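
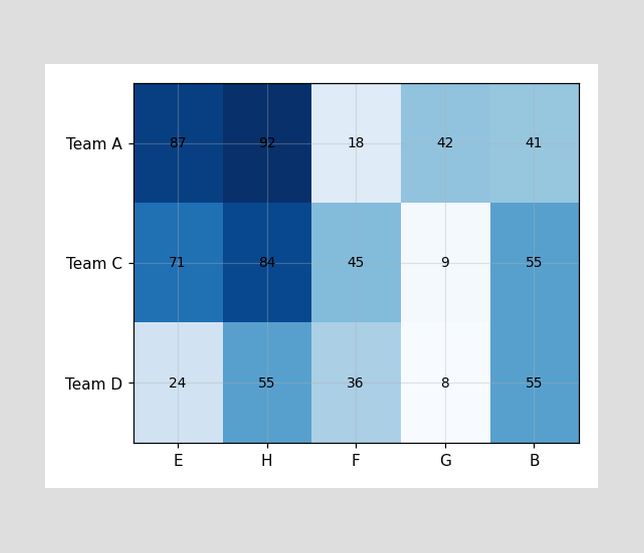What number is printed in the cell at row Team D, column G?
The (Team D, G) cell reads 8.

8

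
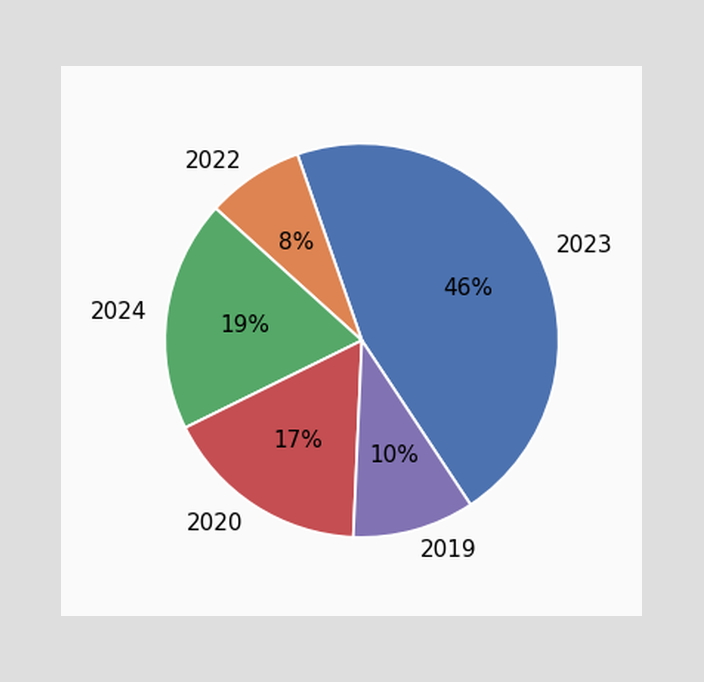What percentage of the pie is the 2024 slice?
19%

The 2024 slice takes up 19% of the pie.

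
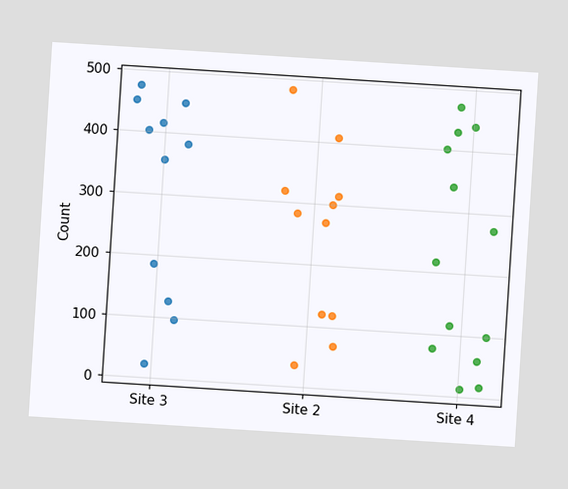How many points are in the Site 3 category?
11

The chart is tilted about 4° clockwise. Counting the markers in the Site 3 column gives 11.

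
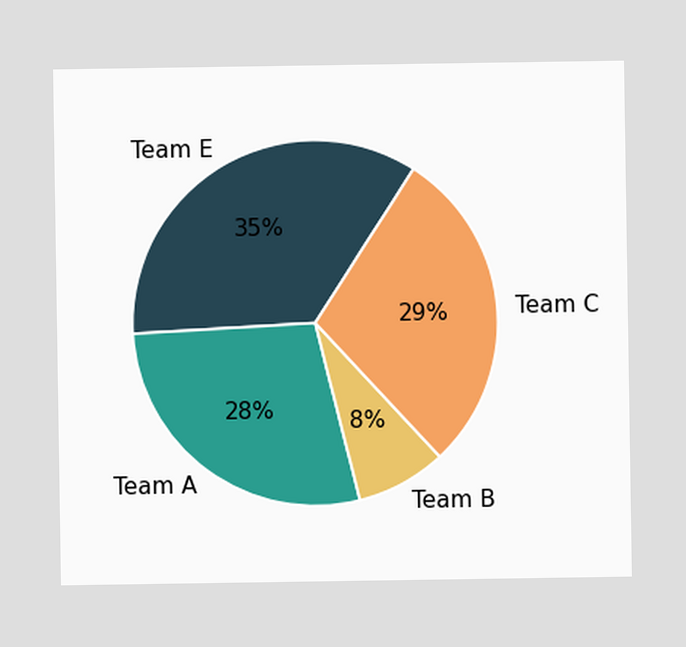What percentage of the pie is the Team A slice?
The Team A slice takes up 28% of the pie.

28%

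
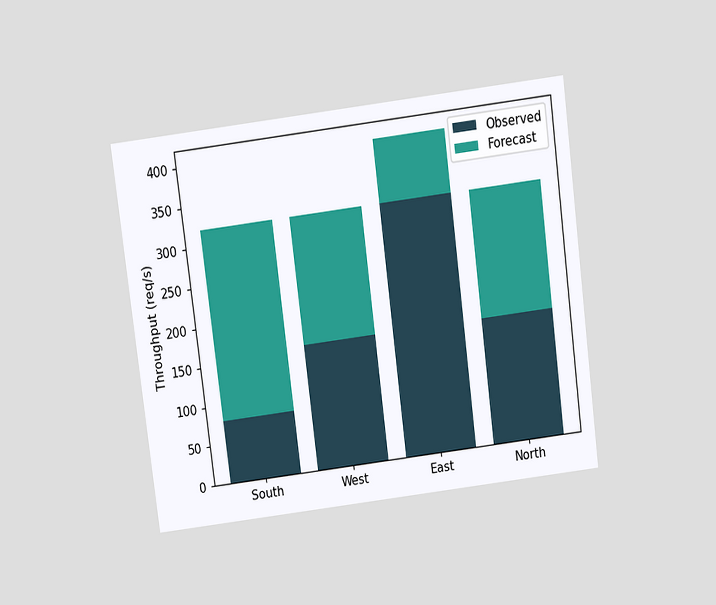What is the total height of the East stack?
400req/s

The chart is tilted about 7° counter-clockwise and viewed slightly from above. The East stack's top reaches 400req/s on the y-axis.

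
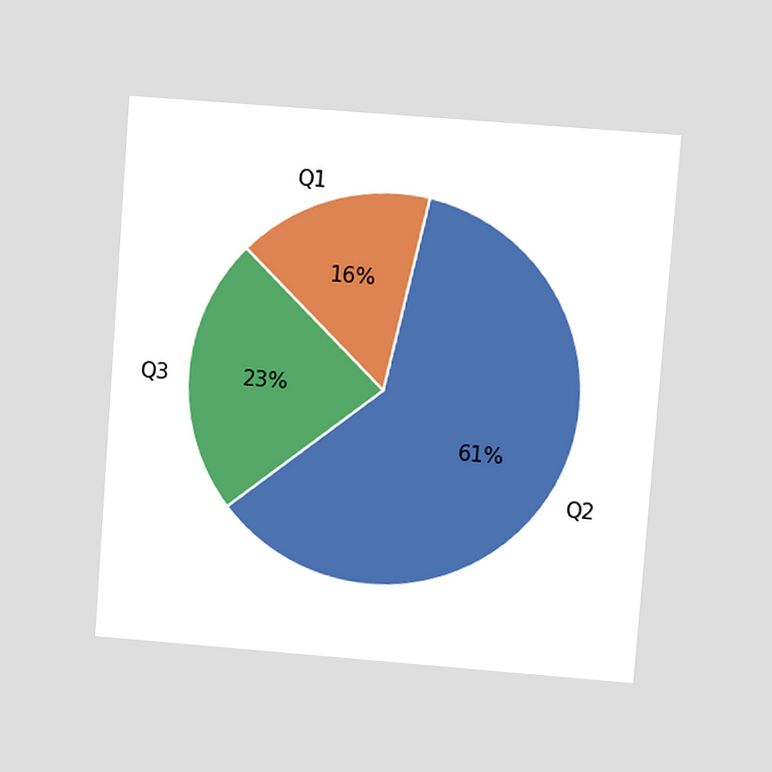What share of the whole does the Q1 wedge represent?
The chart is tilted about 4° clockwise and viewed at a slight angle. The Q1 slice takes up 16% of the pie.

16%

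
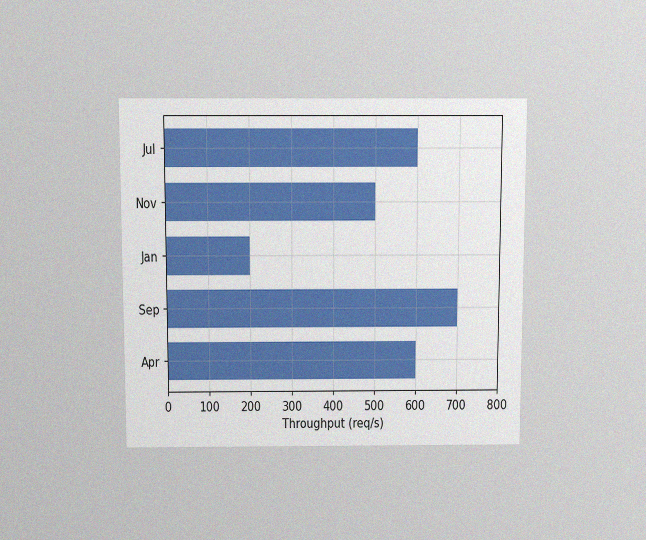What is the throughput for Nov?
The chart is viewed slightly from above, with some photo noise. Reading along the chart's x-axis, the Nov bar reaches 500req/s.

500req/s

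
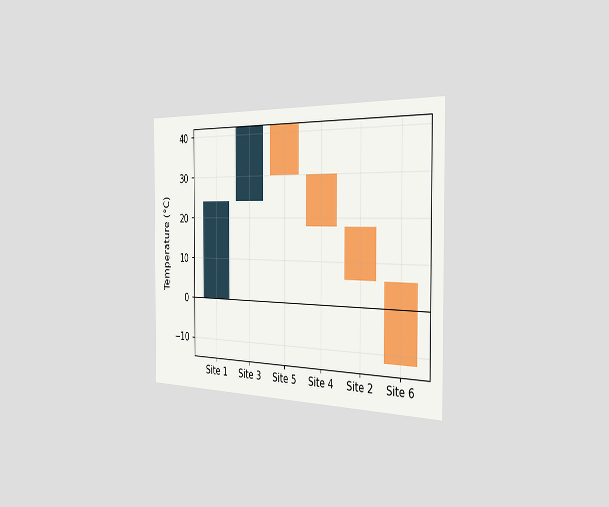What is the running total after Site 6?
-12°C

The chart is viewed slightly from the right. After Site 6 the running total reaches -12°C.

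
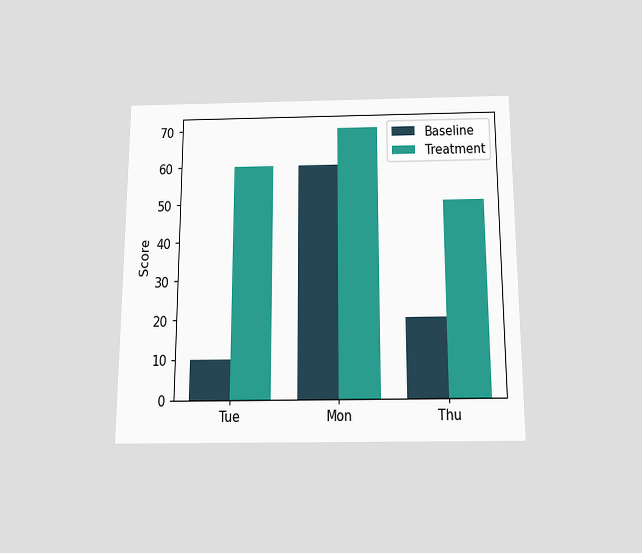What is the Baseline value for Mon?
The chart is viewed slightly from below. The Baseline bar at Mon reaches 60 on the y-axis.

60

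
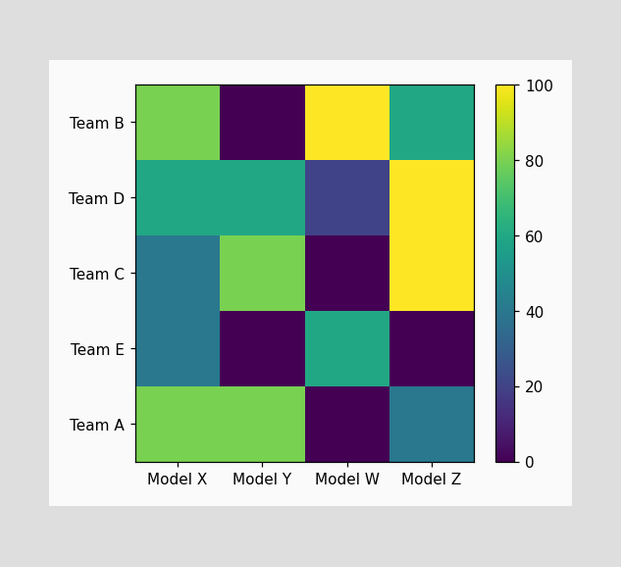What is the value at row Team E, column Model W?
Matching cell (Team E, Model W) against the colorbar gives 60.

60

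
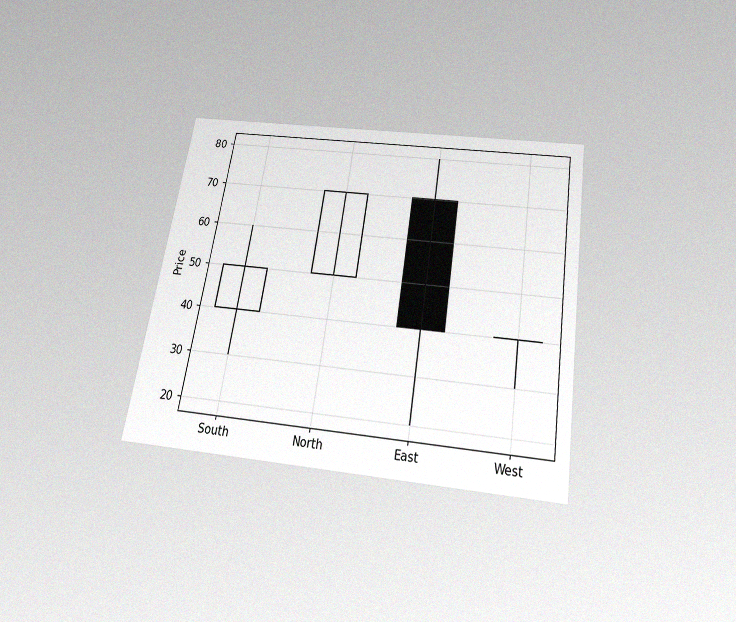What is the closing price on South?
The chart is tilted about 9° clockwise and viewed slightly from below, with some photo noise. The South candle closes at 50.

50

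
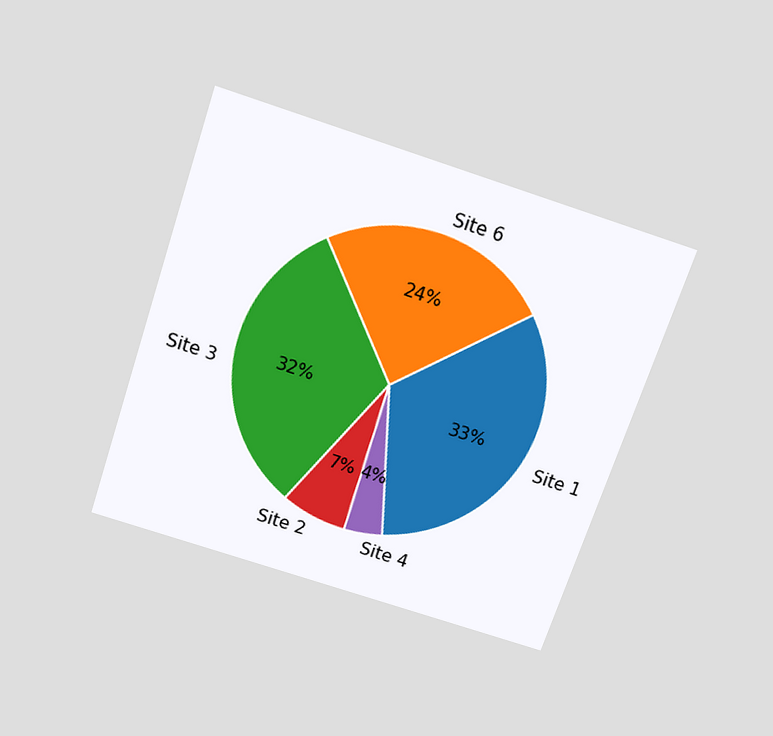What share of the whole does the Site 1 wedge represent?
The chart is tilted about 19° clockwise and viewed slightly from above. The Site 1 slice takes up 33% of the pie.

33%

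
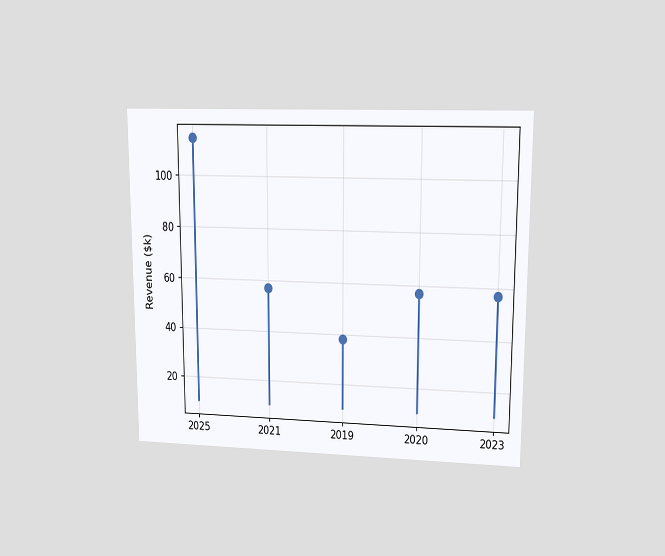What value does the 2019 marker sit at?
$38k

The chart is viewed at a slight angle. The 2019 marker sits at $38k.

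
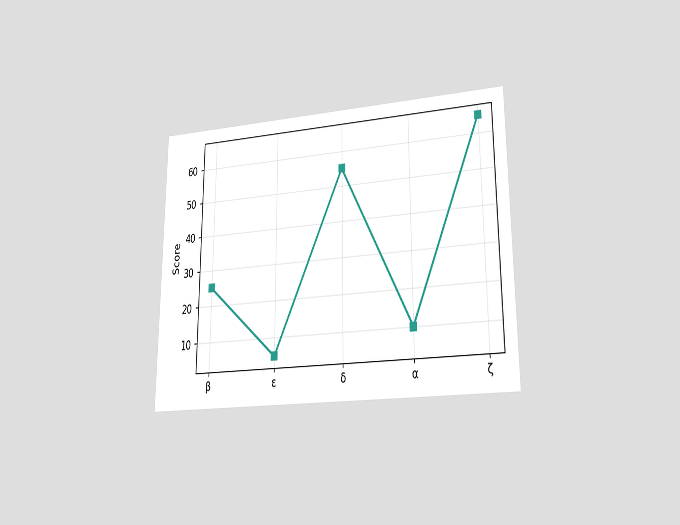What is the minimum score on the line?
5

The chart is viewed at a slight angle. The lowest point is at ε, and reading across to the y-axis gives 5.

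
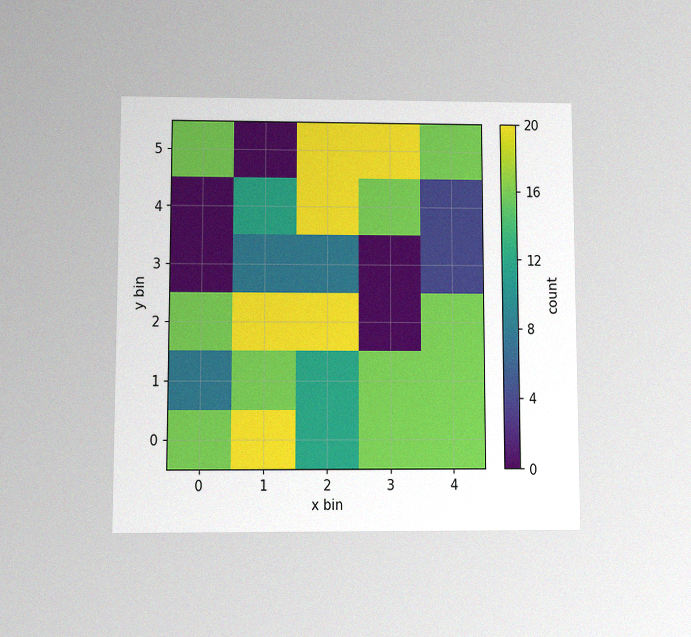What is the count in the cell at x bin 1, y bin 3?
8

The chart is viewed at a slight angle, with some photo noise. Matching the cell (1, 3) against the colorbar gives 8.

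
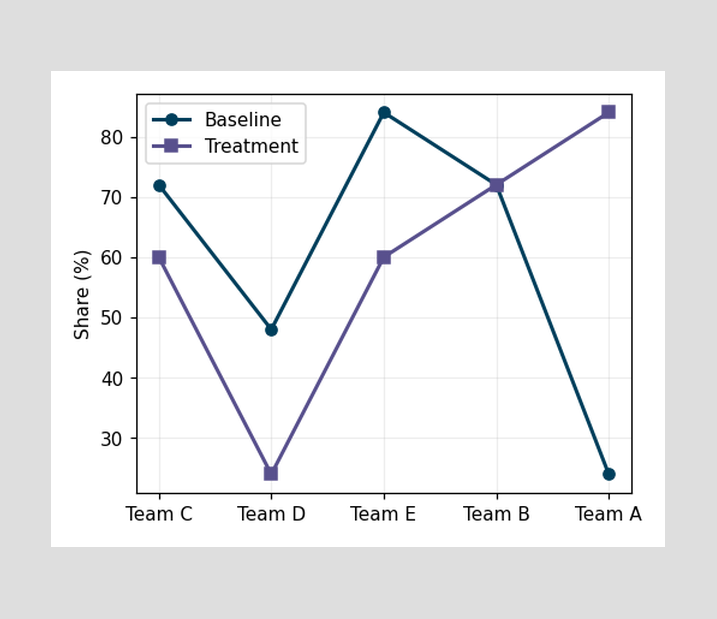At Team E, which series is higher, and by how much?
At Team E, Baseline sits above the other line by 24%.

Baseline, by 24%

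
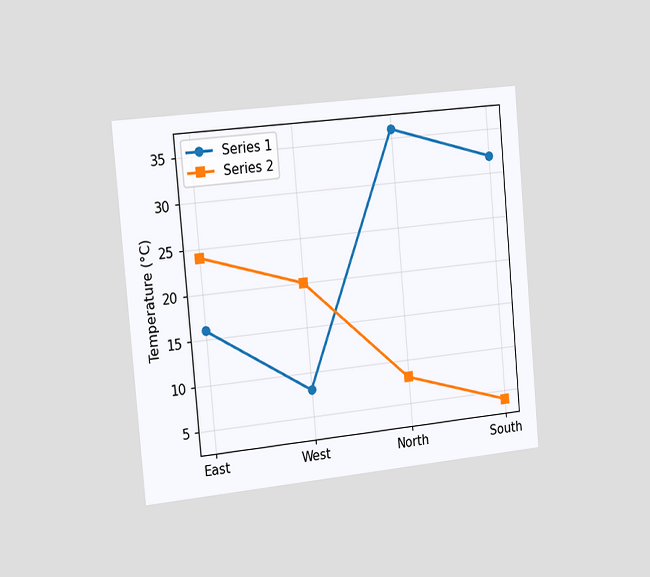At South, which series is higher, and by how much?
Series 1, by 28°C

The chart is tilted about 5° counter-clockwise and viewed slightly from the left. At South, Series 1 sits above the other line by 28°C.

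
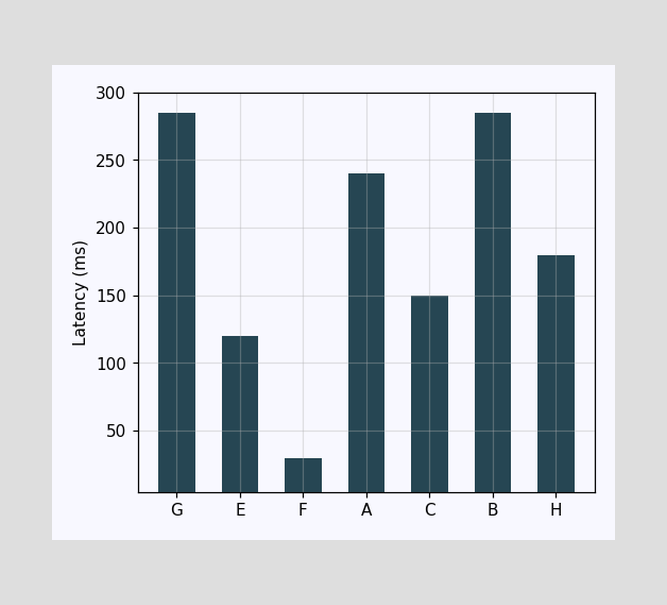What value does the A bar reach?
Reading along the chart's y-axis, the A bar reaches 240ms.

240ms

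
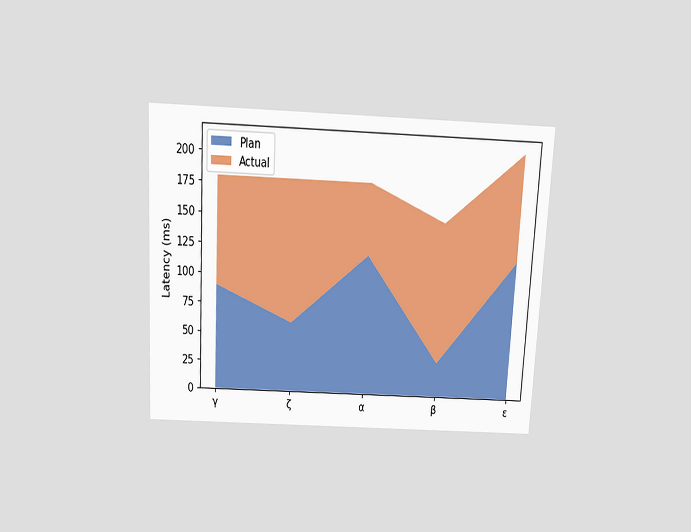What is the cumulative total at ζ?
180ms

The chart is tilted about 3° clockwise and viewed slightly from above. The stacked total at ζ reaches 180ms.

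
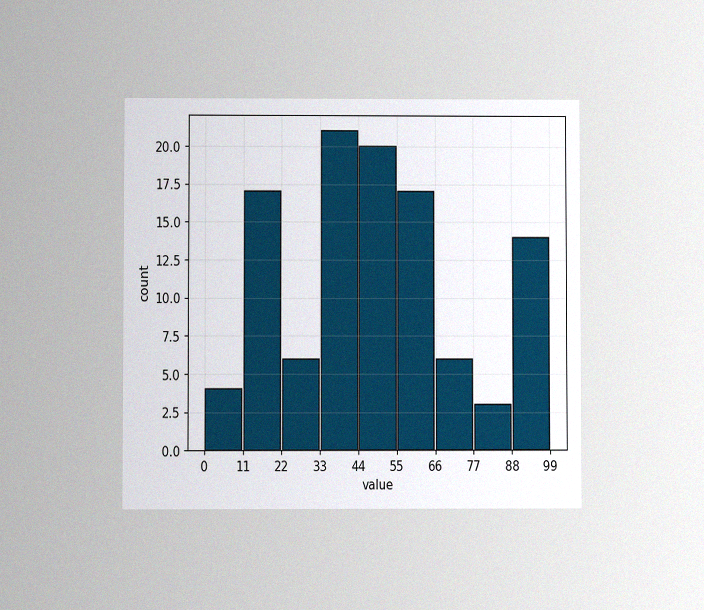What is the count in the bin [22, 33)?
The chart is viewed at a slight angle, with some photo noise. The [22, 33) bin has height 6.

6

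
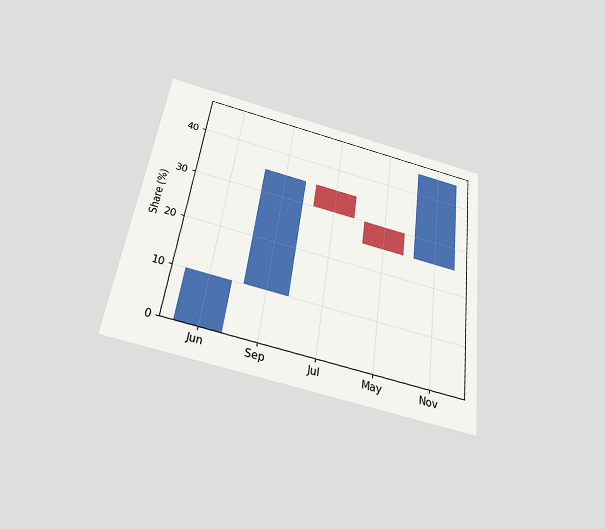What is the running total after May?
The chart is tilted about 8° clockwise and viewed slightly from below. After May the running total reaches 25%.

25%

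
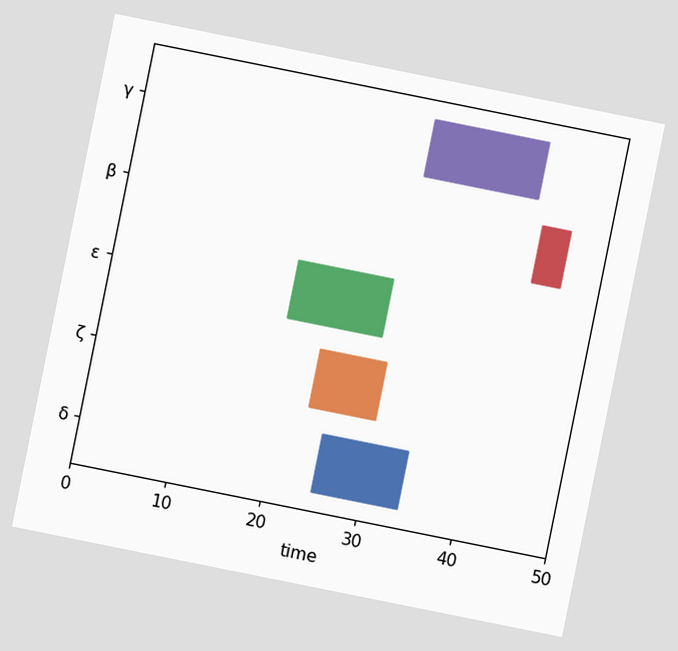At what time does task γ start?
30

The chart is tilted about 11° clockwise. The γ bar begins at t=30.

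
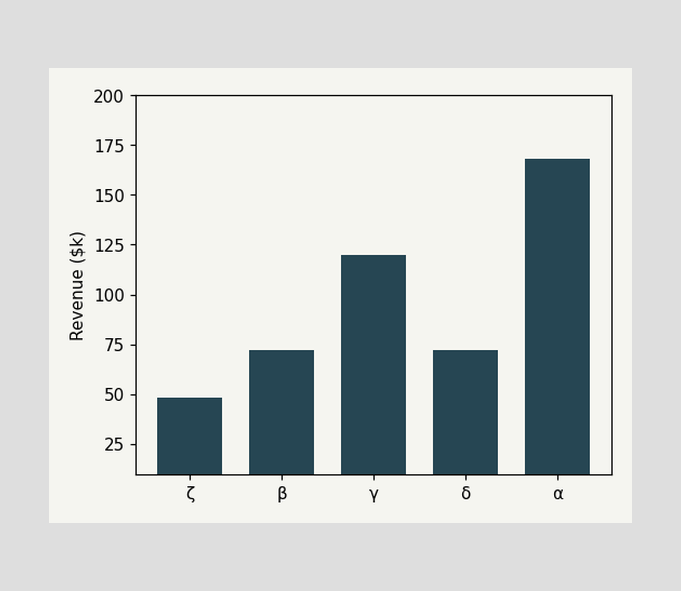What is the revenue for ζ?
$48k

Reading along the chart's y-axis, the ζ bar reaches $48k.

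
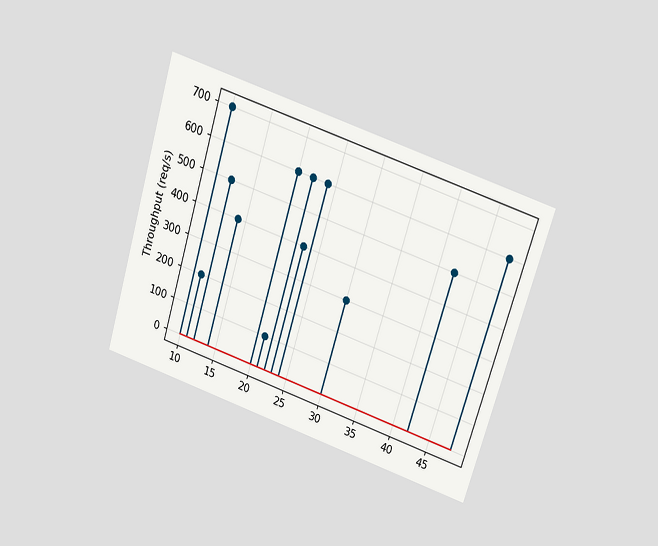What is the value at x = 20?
600req/s

The chart is tilted about 17° clockwise and viewed slightly from above. The stem at x=20 reaches 600req/s.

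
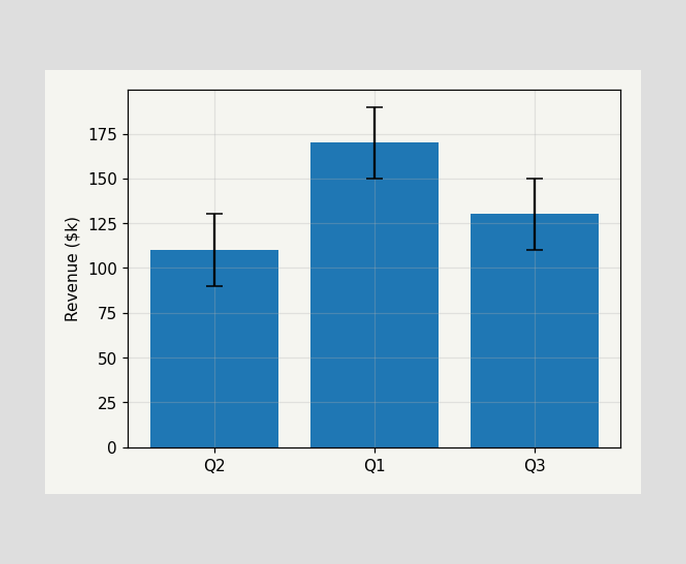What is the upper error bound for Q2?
$130k

The Q2 bar's upper whisker reaches $130k.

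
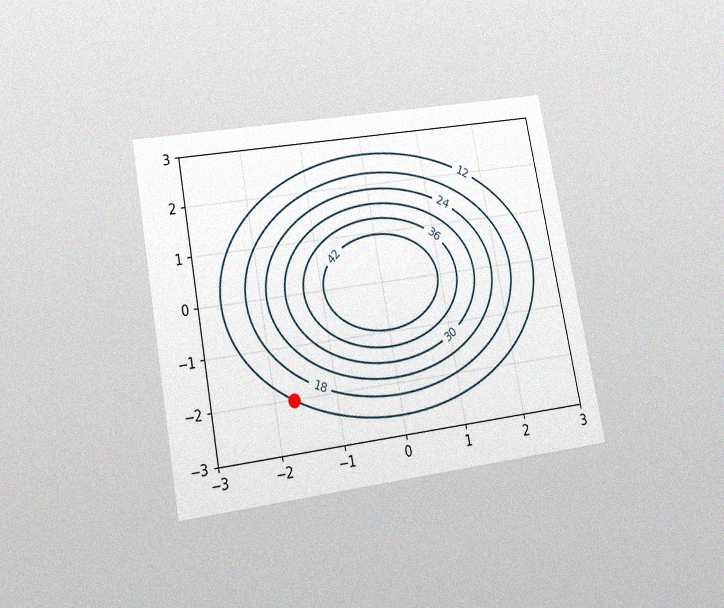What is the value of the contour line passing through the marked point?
12

The chart is tilted about 11° counter-clockwise and viewed slightly from below, with some photo noise. The marked point sits on the contour labelled 12.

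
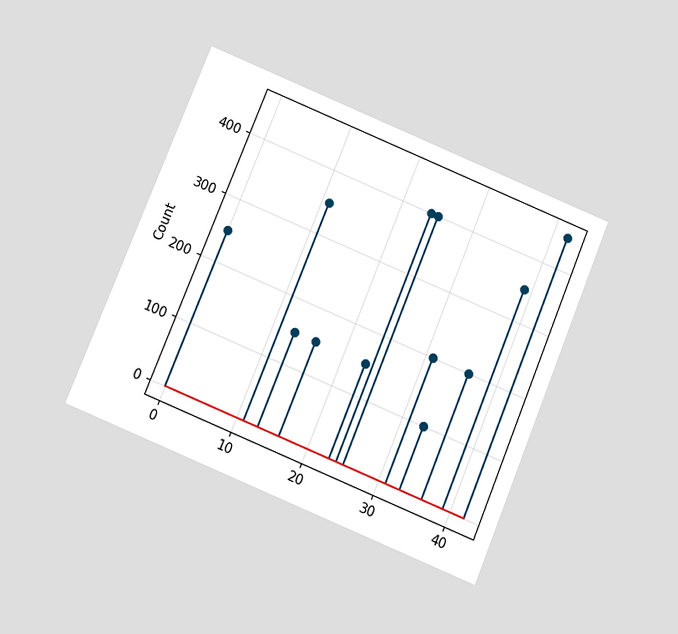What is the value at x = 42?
450

The chart is tilted about 22° clockwise and viewed slightly from below. The stem at x=42 reaches 450.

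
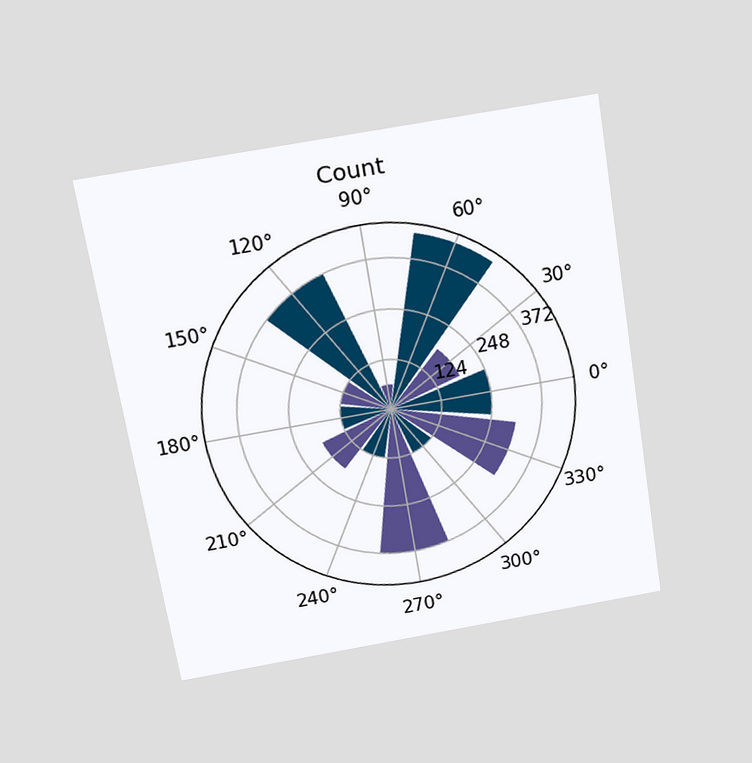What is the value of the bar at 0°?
248

The chart is tilted about 9° counter-clockwise and viewed slightly from above. The bar at 0° reaches 248 on the radial axis.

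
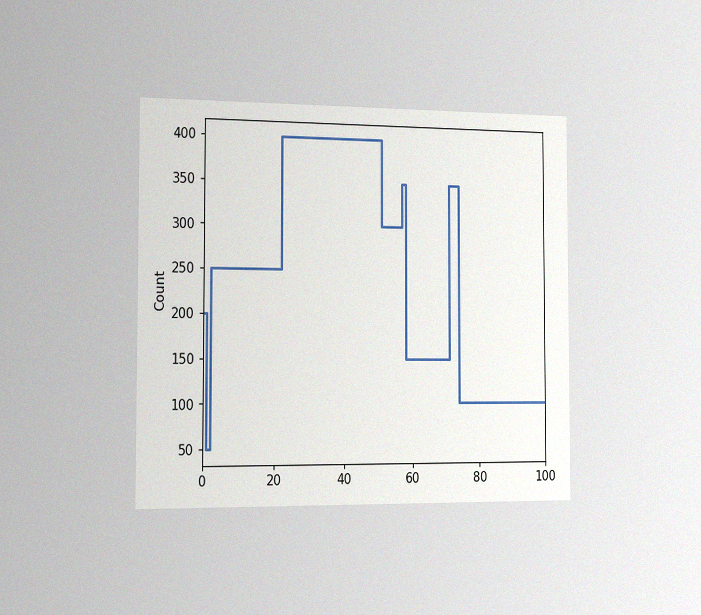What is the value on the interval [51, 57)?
The chart is viewed slightly from the left, with some photo noise. On [51, 57) the step sits at 300.

300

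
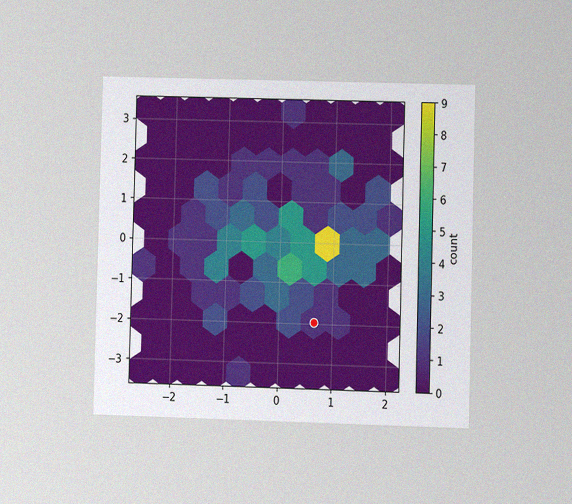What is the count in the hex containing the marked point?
1

The chart is viewed at a slight angle, with some photo noise. The marked hex reads 1 on the colorbar.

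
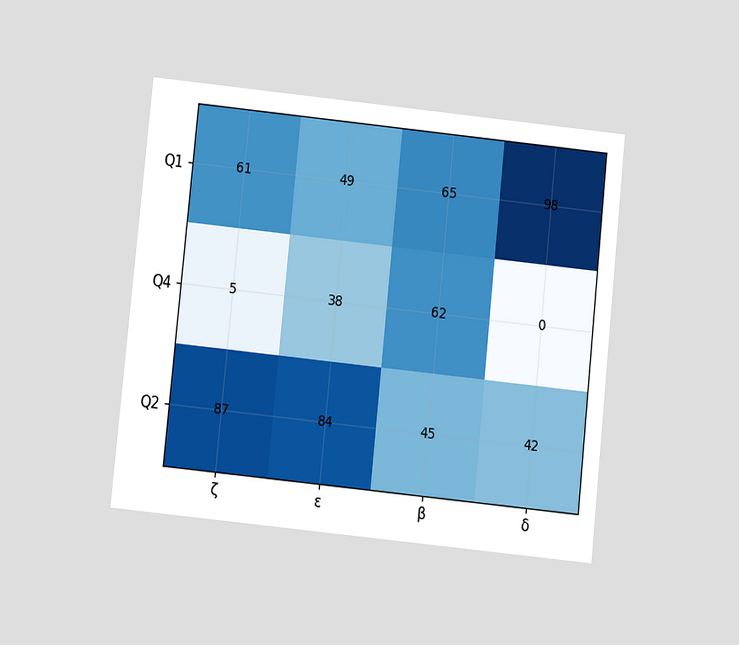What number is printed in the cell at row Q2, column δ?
42

The chart is tilted about 6° clockwise and viewed slightly from below. The (Q2, δ) cell reads 42.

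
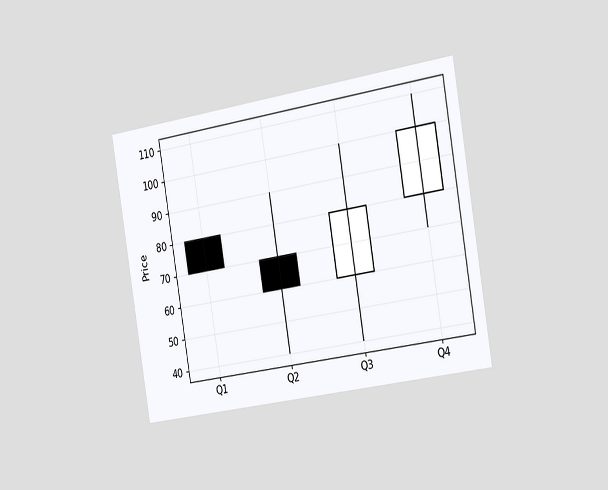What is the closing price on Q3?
80

The chart is tilted about 9° counter-clockwise and viewed slightly from the right. The Q3 candle closes at 80.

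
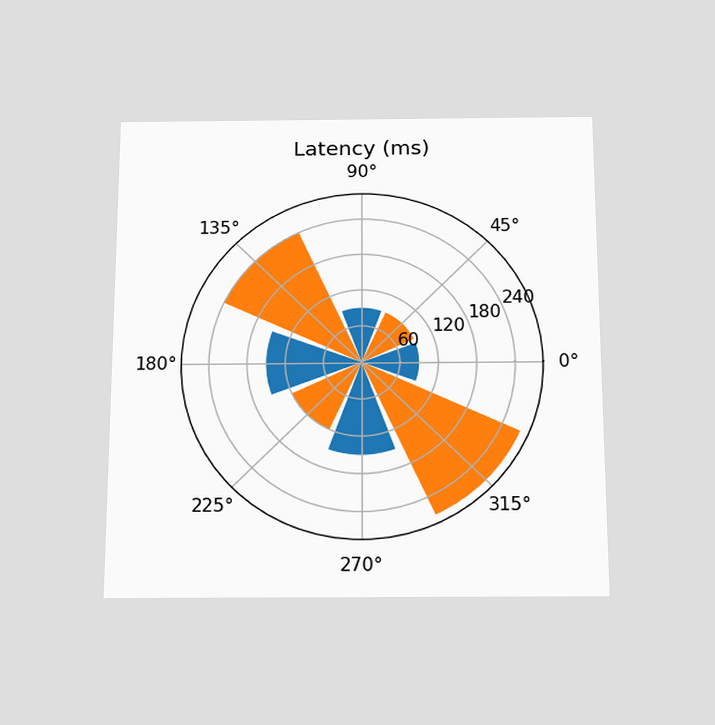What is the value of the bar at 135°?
240ms

The chart is viewed slightly from below. The bar at 135° reaches 240ms on the radial axis.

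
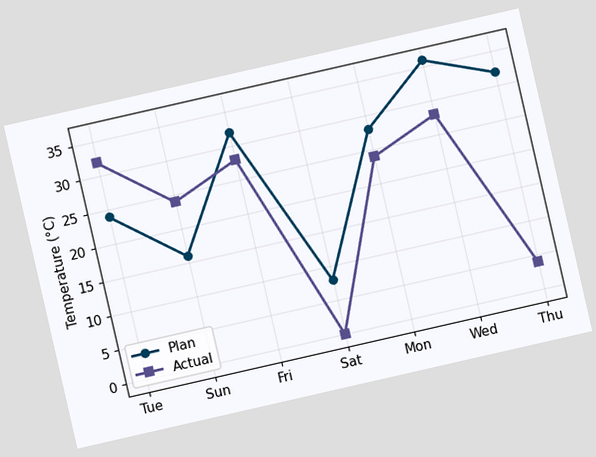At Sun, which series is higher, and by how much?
The chart is tilted about 13° counter-clockwise. At Sun, Actual sits above the other line by 8°C.

Actual, by 8°C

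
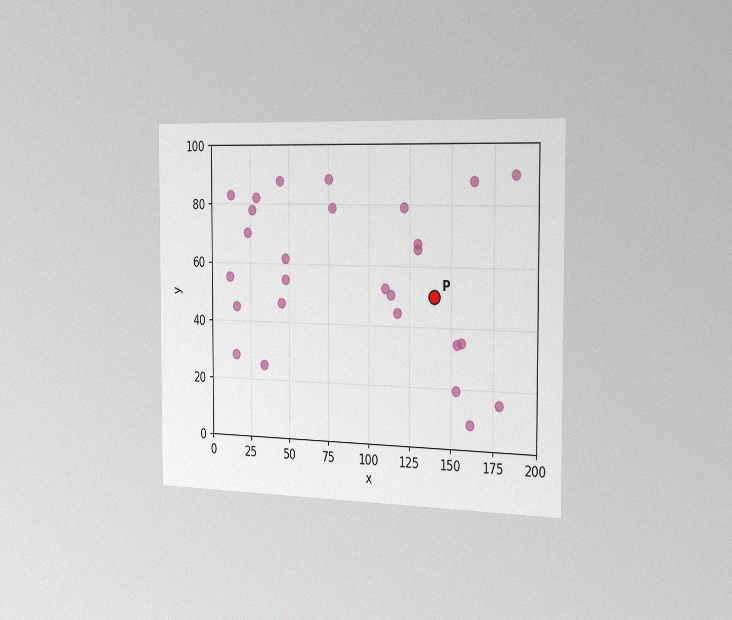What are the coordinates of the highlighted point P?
(140, 50)

The chart is viewed slightly from the right, with some photo noise. Following the gridlines from P to each axis, P sits at (140, 50).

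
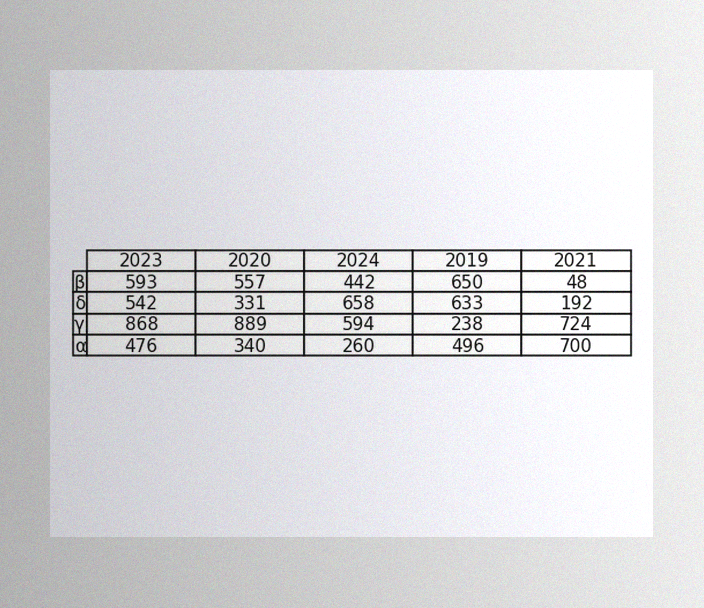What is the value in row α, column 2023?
The image has some photo noise and uneven lighting. The (α, 2023) cell reads 476.

476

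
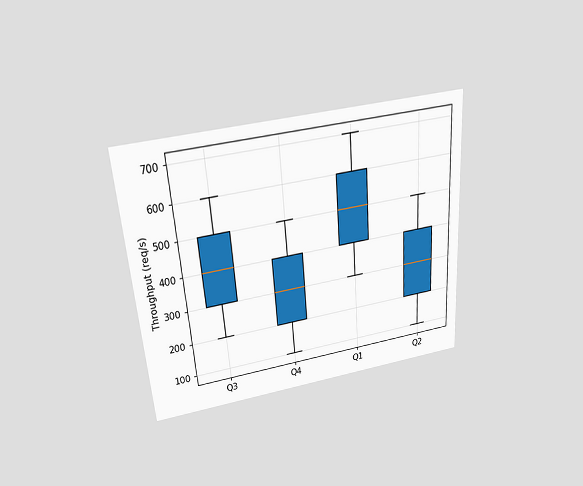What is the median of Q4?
The chart is tilted about 4° counter-clockwise and viewed slightly from above. The median line in the Q4 box sits at 300req/s.

300req/s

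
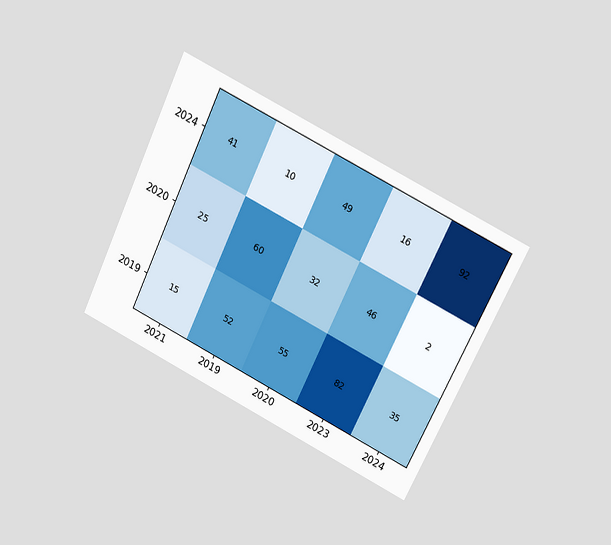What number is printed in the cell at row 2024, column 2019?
10

The chart is tilted about 26° clockwise and viewed at a slight angle. The (2024, 2019) cell reads 10.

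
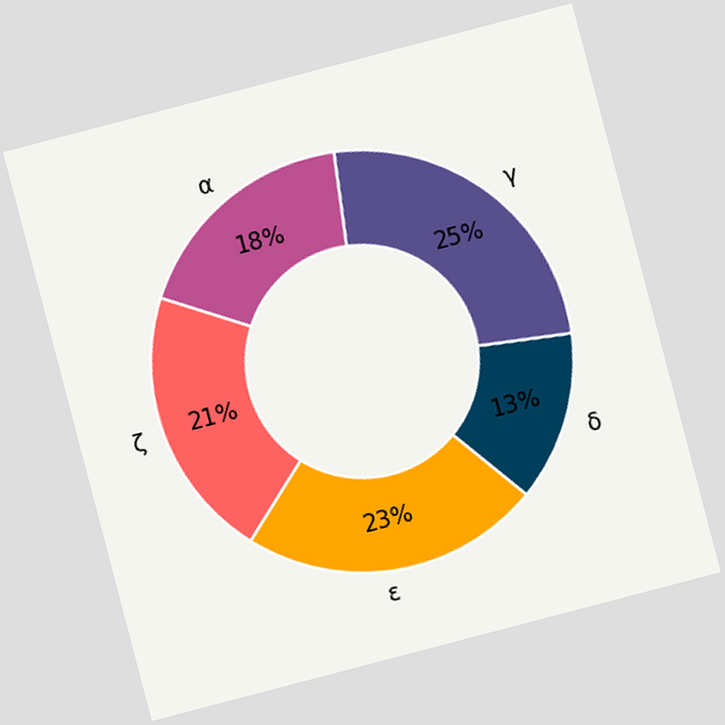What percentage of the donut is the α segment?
18%

The chart is tilted about 15° counter-clockwise. The α segment takes up 18% of the ring.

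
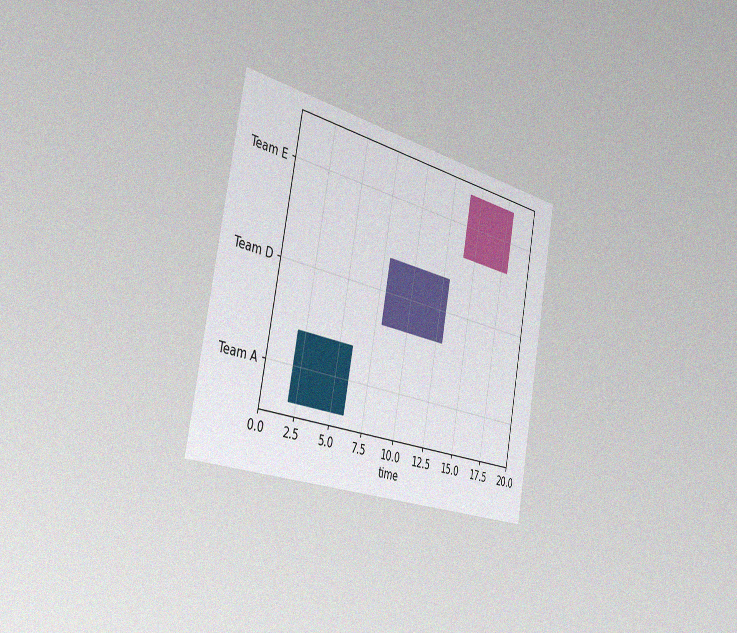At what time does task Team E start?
The chart is tilted about 11° clockwise and viewed slightly from the left, with some photo noise. The Team E bar begins at t=14.

14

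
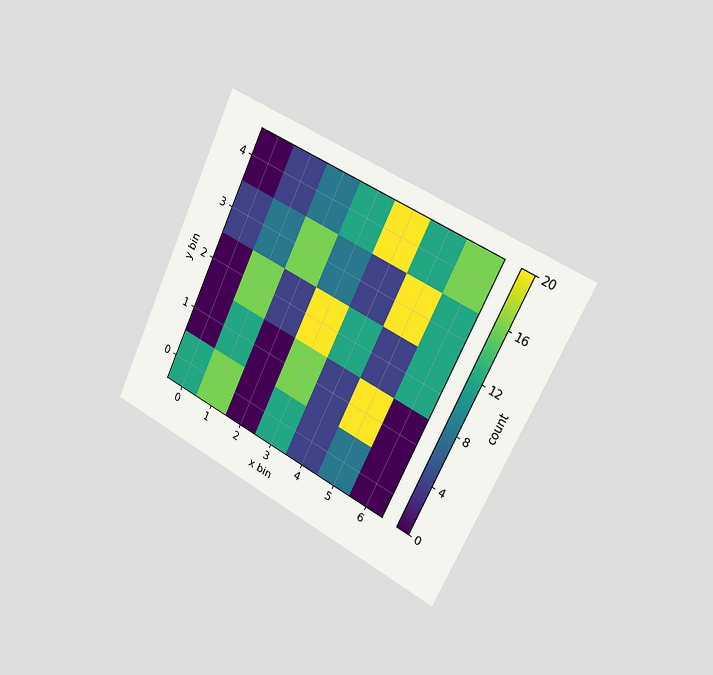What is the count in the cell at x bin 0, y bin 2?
The chart is tilted about 26° clockwise and viewed slightly from the right. Matching the cell (0, 2) against the colorbar gives 0.

0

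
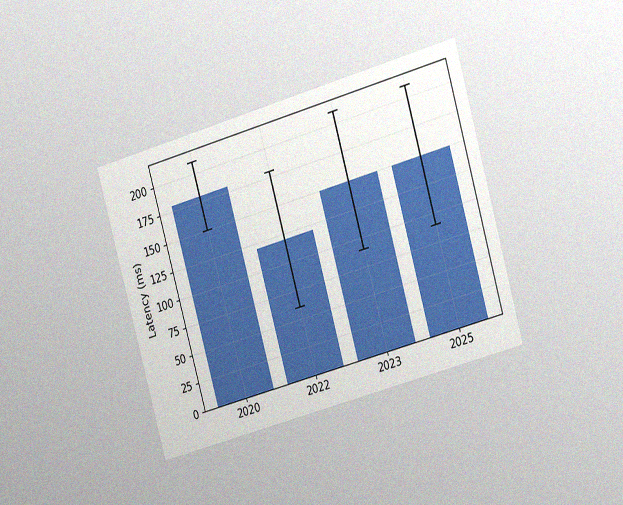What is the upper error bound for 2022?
The chart is tilted about 16° counter-clockwise and viewed slightly from the right, with some photo noise. The 2022 bar's upper whisker reaches 180ms.

180ms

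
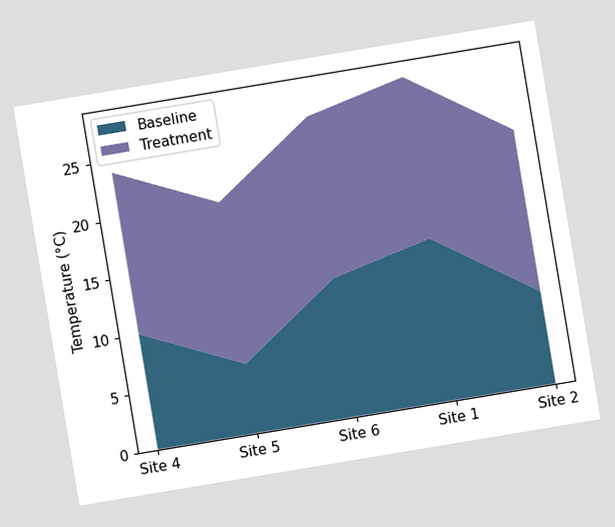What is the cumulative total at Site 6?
The chart is tilted about 9° counter-clockwise. The stacked total at Site 6 reaches 26°C.

26°C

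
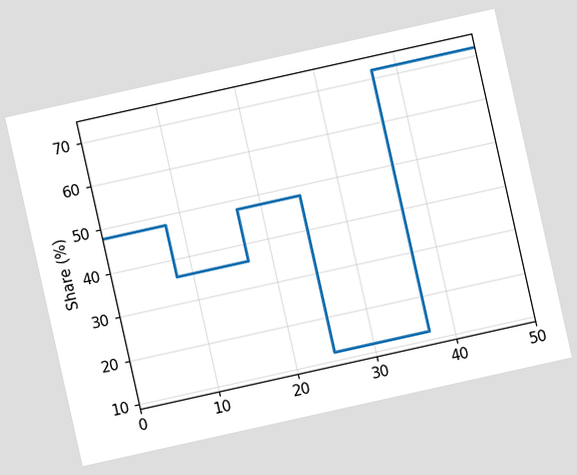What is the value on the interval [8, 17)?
36%

The chart is tilted about 13° counter-clockwise. On [8, 17) the step sits at 36%.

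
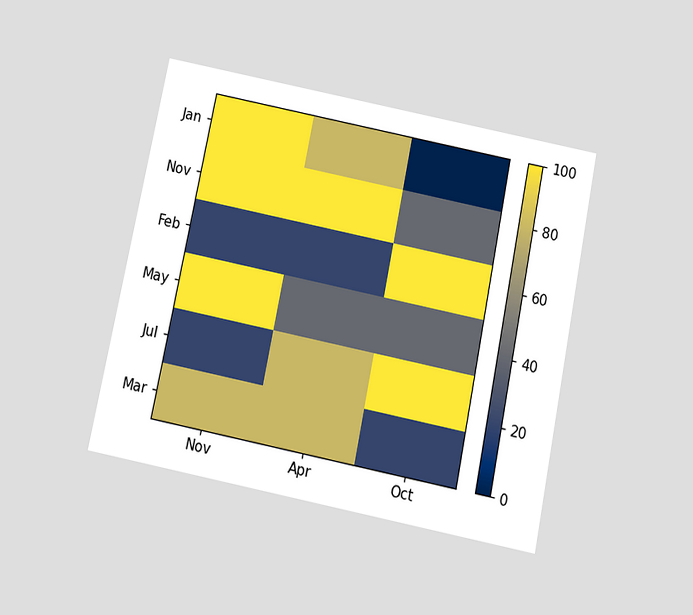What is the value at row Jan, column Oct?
0

The chart is tilted about 11° clockwise and viewed slightly from below. Matching cell (Jan, Oct) against the colorbar gives 0.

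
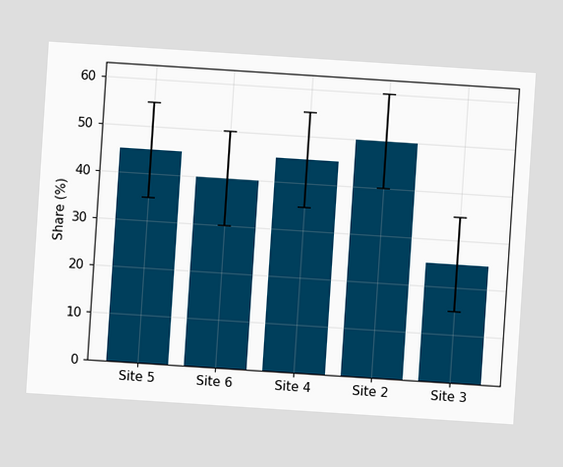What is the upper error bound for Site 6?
50%

The chart is tilted about 4° clockwise. The Site 6 bar's upper whisker reaches 50%.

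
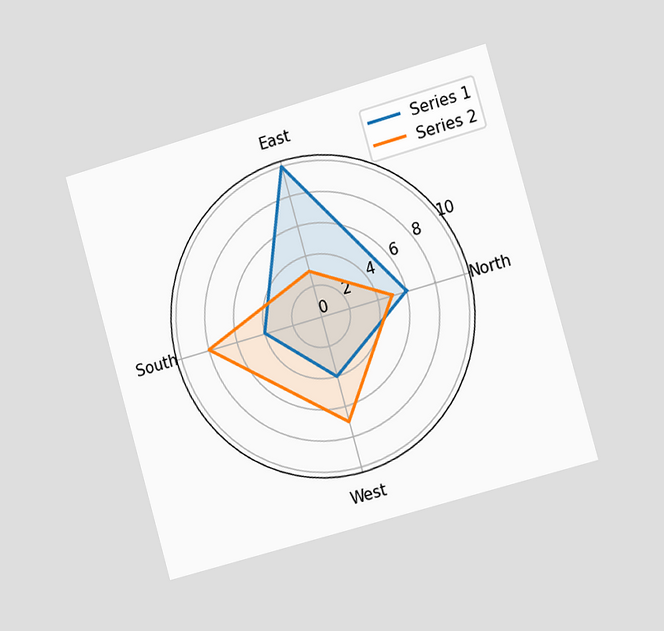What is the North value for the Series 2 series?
The chart is tilted about 16° counter-clockwise and viewed slightly from the right. On the North axis, Series 2 reaches 5.

5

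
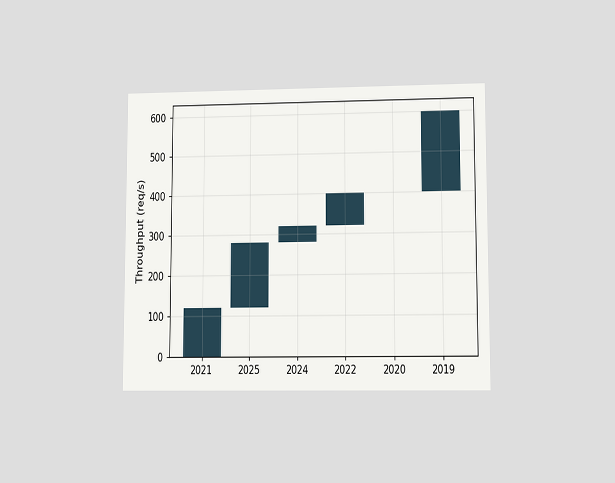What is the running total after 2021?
120req/s

The chart is viewed at a slight angle. After 2021 the running total reaches 120req/s.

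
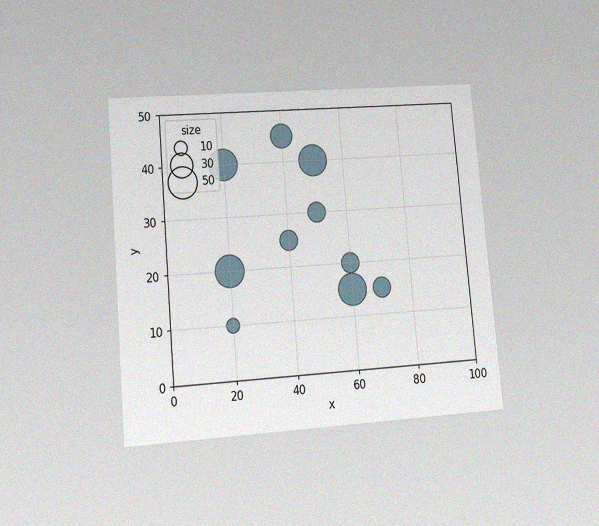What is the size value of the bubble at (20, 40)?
The chart is tilted about 5° counter-clockwise and viewed at a slight angle, with some photo noise. Matching the bubble at (20, 40) against the size legend gives 50.

50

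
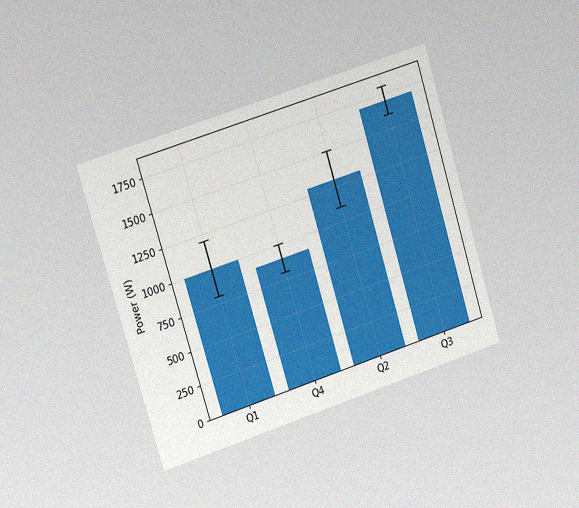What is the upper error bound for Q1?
The chart is tilted about 17° counter-clockwise and viewed slightly from the left, with some photo noise. The Q1 bar's upper whisker reaches 1200W.

1200W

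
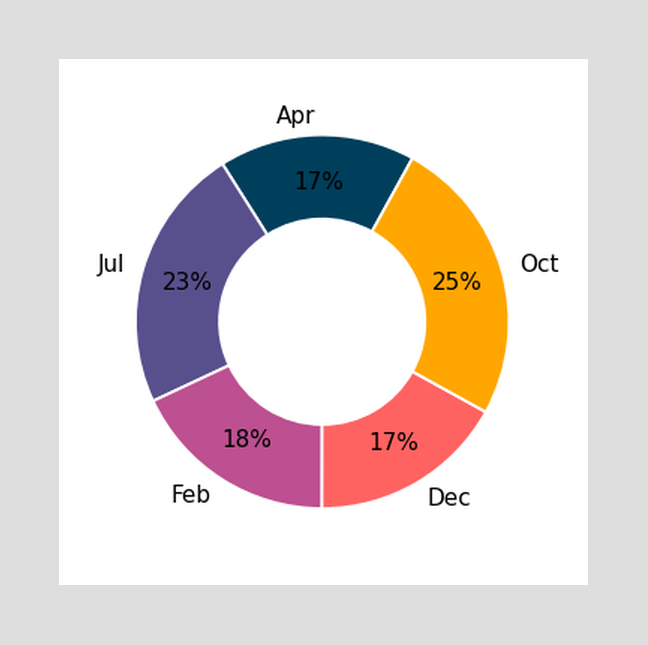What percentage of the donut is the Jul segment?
23%

The Jul segment takes up 23% of the ring.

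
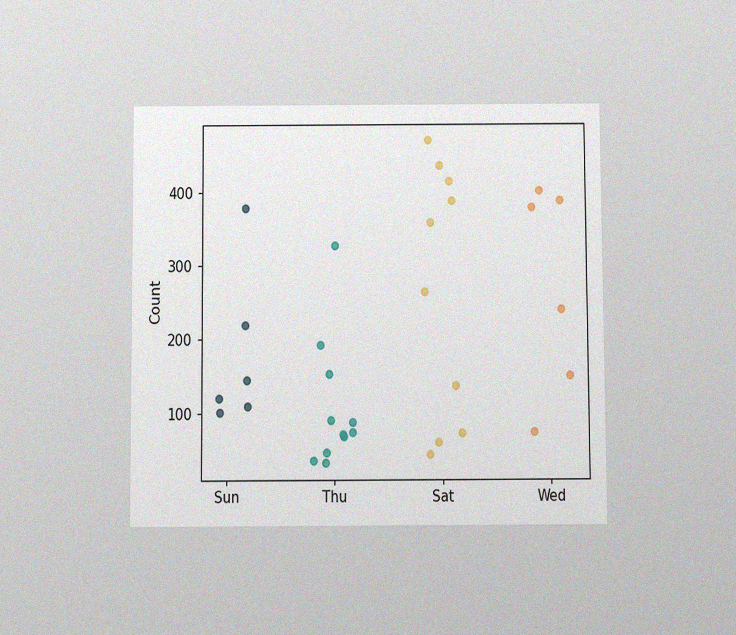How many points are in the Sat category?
10

The chart is viewed slightly from below, with some photo noise. Counting the markers in the Sat column gives 10.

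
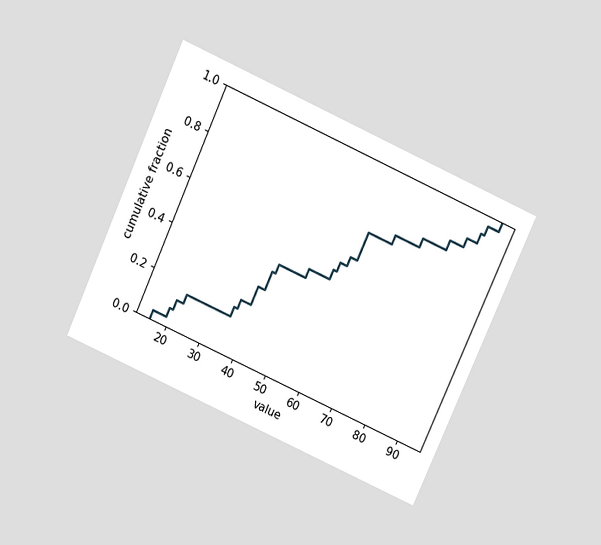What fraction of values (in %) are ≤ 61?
The chart is tilted about 24° clockwise and viewed slightly from above. At x=61 the ECDF step is at 72%.

72%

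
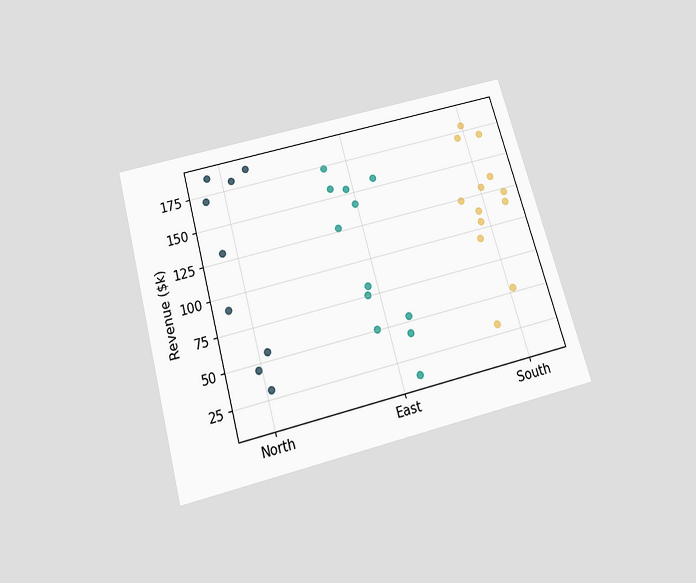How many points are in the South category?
The chart is tilted about 15° counter-clockwise and viewed slightly from below. Counting the markers in the South column gives 13.

13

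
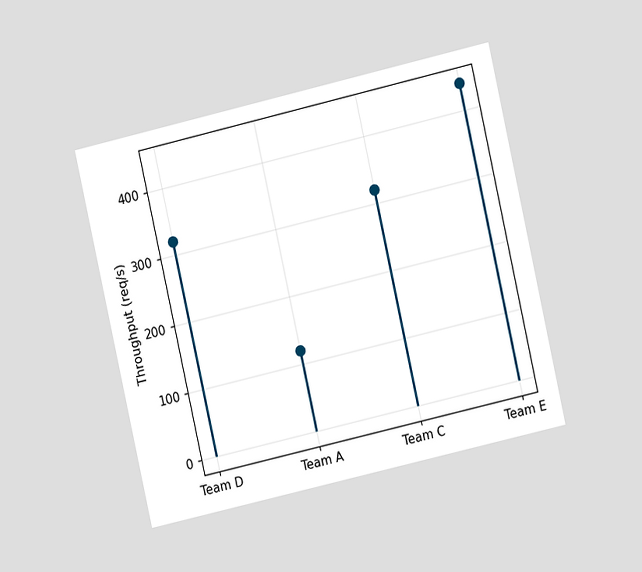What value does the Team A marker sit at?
120req/s

The chart is tilted about 13° counter-clockwise and viewed at a slight angle. The Team A marker sits at 120req/s.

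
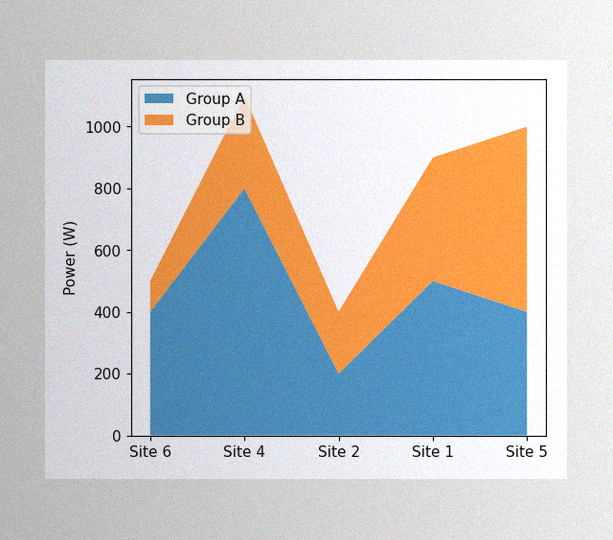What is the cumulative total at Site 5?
The image has some photo noise and uneven lighting. The stacked total at Site 5 reaches 1000W.

1000W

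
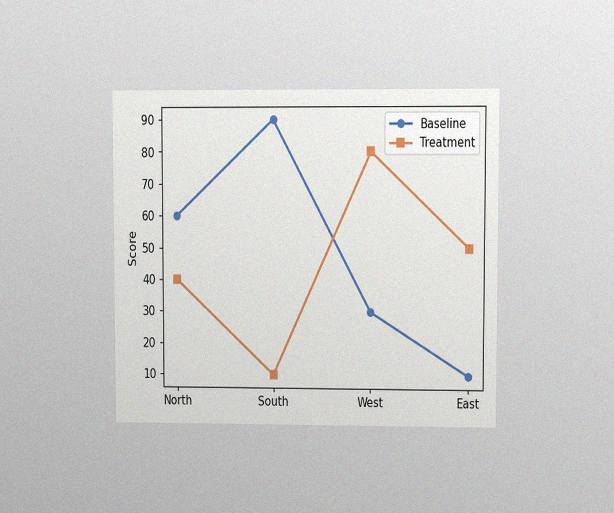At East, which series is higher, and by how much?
The chart is viewed at a slight angle, with some photo noise. At East, Treatment sits above the other line by 40.

Treatment, by 40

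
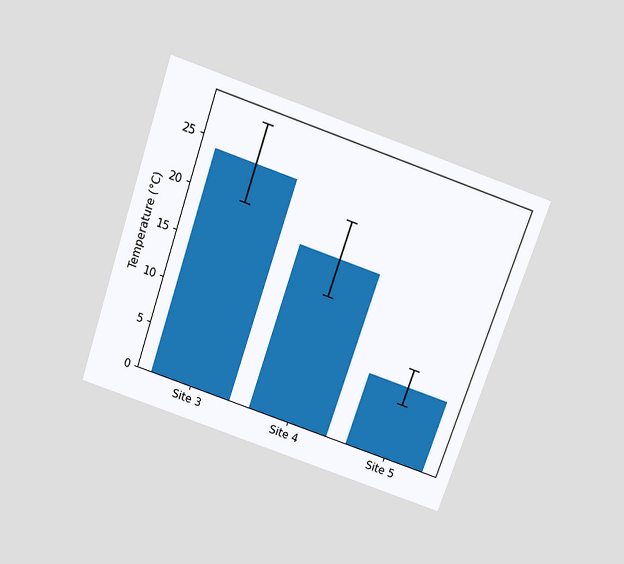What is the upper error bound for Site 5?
10°C

The chart is tilted about 19° clockwise and viewed slightly from above. The Site 5 bar's upper whisker reaches 10°C.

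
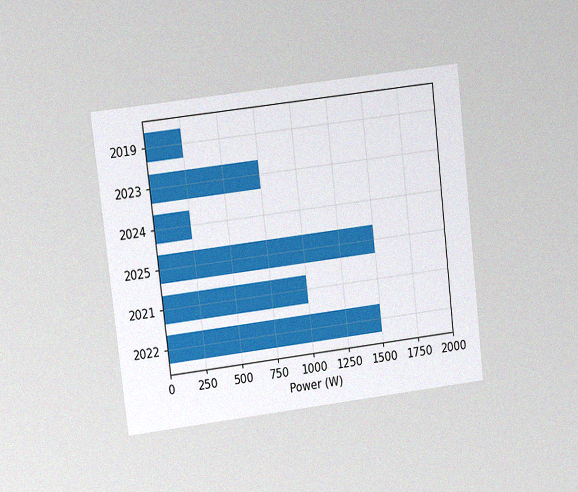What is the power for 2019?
250W

The chart is tilted about 7° counter-clockwise and viewed at a slight angle, with some photo noise. Reading along the chart's x-axis, the 2019 bar reaches 250W.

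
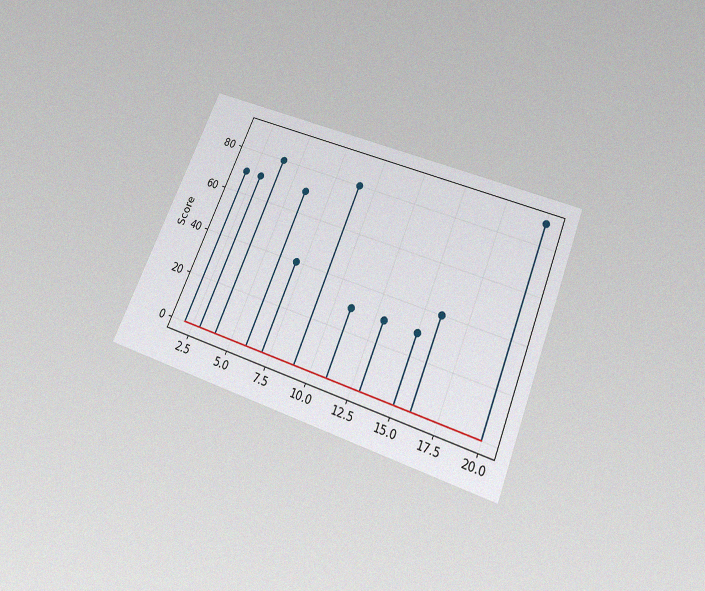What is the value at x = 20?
The chart is tilted about 22° clockwise and viewed slightly from below, with some photo noise. The stem at x=20 reaches 90.

90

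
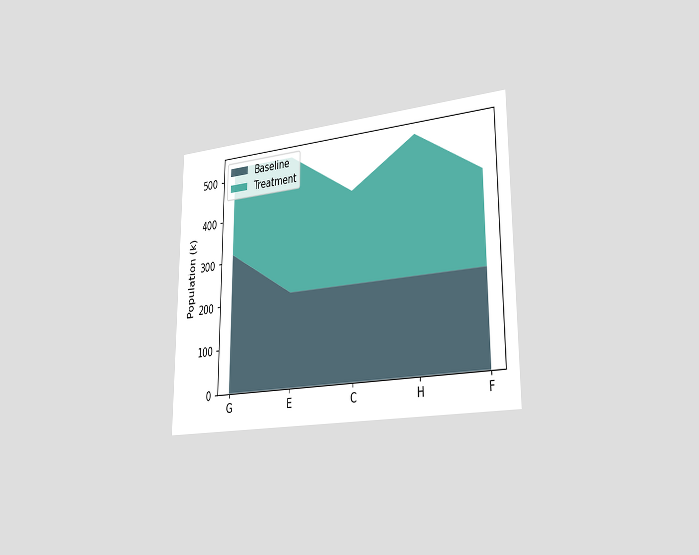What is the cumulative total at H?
530k

The chart is viewed slightly from the right. The stacked total at H reaches 530k.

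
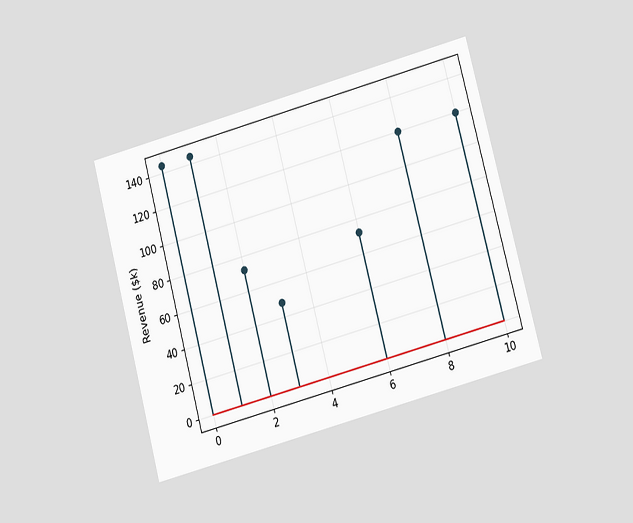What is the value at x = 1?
$144k

The chart is tilted about 15° counter-clockwise and viewed at a slight angle. The stem at x=1 reaches $144k.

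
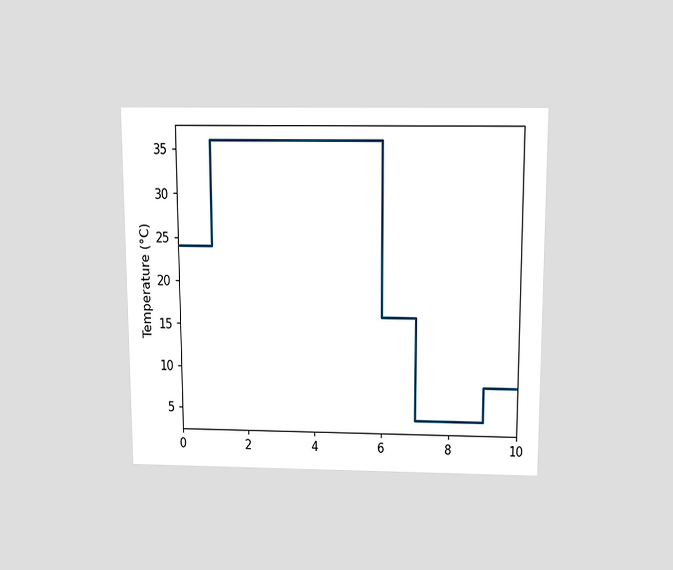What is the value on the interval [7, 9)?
The chart is viewed slightly from above. On [7, 9) the step sits at 4°C.

4°C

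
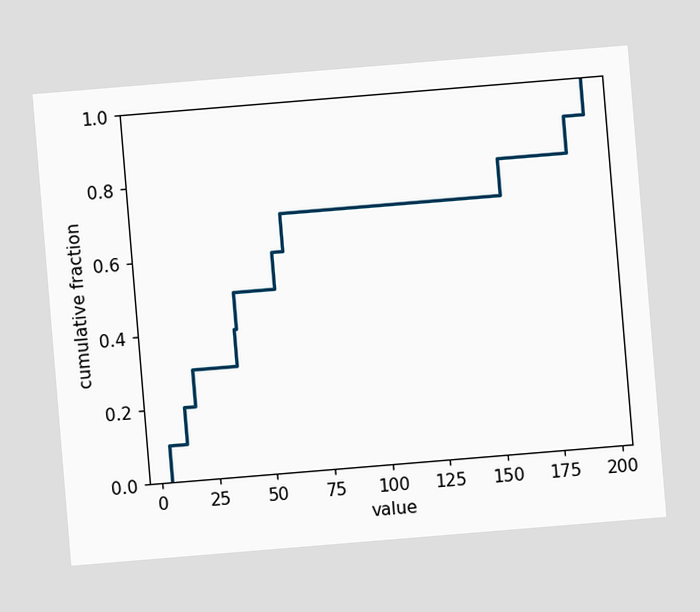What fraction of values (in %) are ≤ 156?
80%

The chart is tilted about 5° counter-clockwise. At x=156 the ECDF step is at 80%.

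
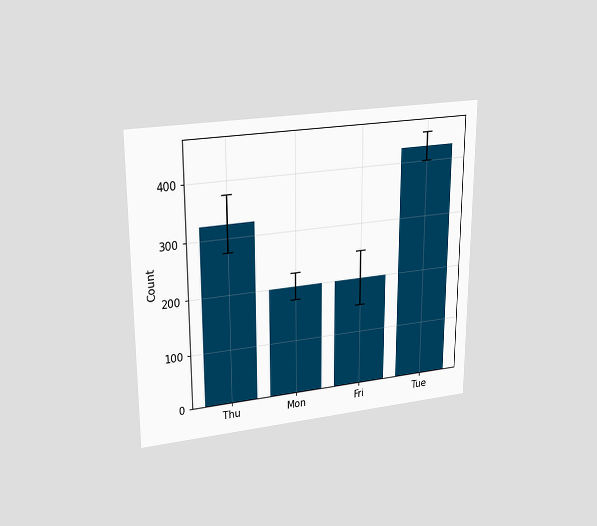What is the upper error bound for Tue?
450

The chart is viewed slightly from above. The Tue bar's upper whisker reaches 450.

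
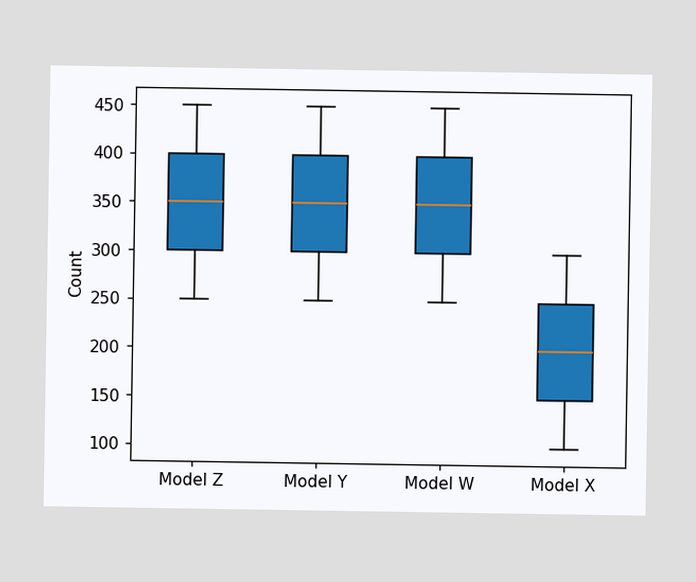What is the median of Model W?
350

The median line in the Model W box sits at 350.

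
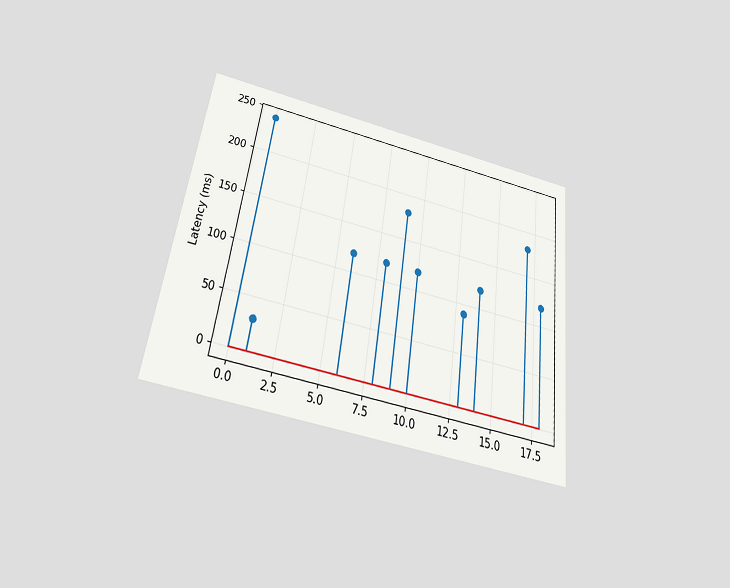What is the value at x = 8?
The chart is tilted about 8° clockwise and viewed slightly from below. The stem at x=8 reaches 120ms.

120ms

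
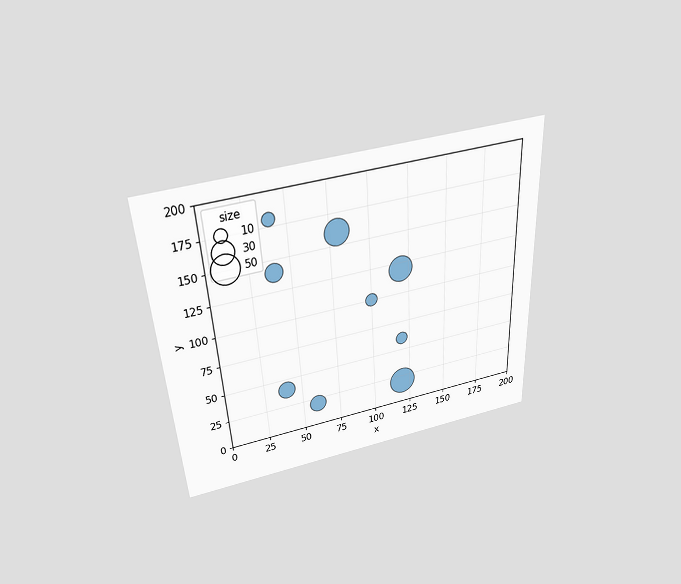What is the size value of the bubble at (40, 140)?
The chart is tilted about 3° counter-clockwise and viewed slightly from above. Matching the bubble at (40, 140) against the size legend gives 20.

20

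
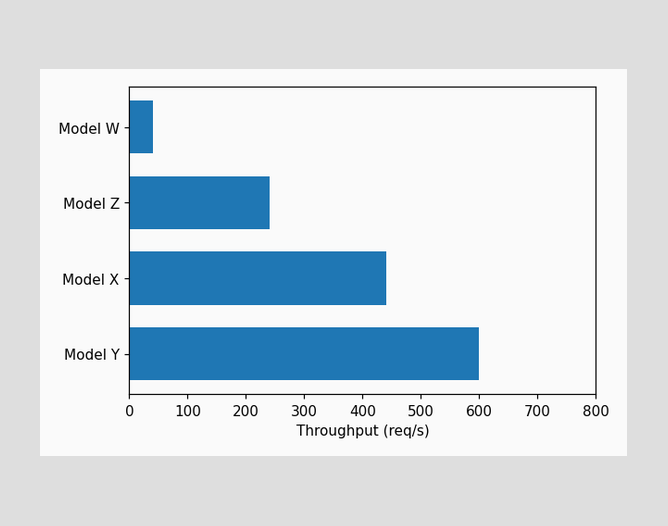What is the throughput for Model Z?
240req/s

Reading along the chart's x-axis, the Model Z bar reaches 240req/s.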